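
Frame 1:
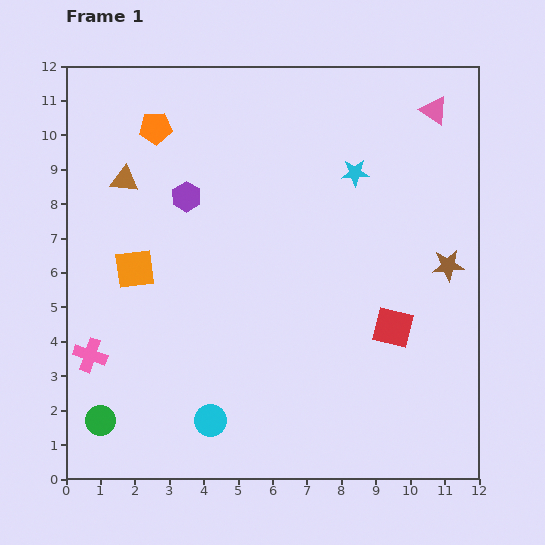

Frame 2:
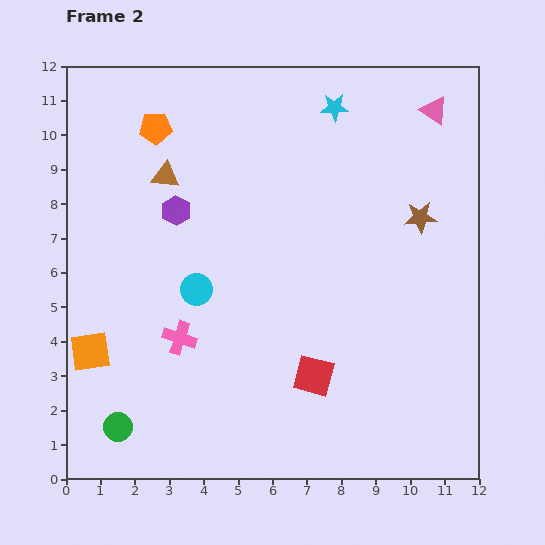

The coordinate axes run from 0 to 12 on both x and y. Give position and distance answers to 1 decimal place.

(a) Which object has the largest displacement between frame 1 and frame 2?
the cyan circle

(moved 3.8; next 2.7)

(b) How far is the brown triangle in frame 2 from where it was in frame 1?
1.2

The brown triangle moved from (1.7, 8.7) to (2.9, 8.8), a distance of √(1.2² + 0.1²) ≈ 1.2.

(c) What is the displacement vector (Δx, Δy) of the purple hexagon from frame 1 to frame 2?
(-0.3, -0.4)

The purple hexagon was at (3.5, 8.2) in frame 1 and (3.2, 7.8) in frame 2.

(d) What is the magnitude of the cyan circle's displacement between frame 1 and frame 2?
3.8

The cyan circle moved from (4.2, 1.7) to (3.8, 5.5), a distance of √(0.4² + 3.8²) ≈ 3.8.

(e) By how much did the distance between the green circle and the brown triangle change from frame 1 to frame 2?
+0.4

Distance in frame 1: 7.0. Distance in frame 2: 7.4.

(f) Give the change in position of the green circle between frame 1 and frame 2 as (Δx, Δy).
(0.5, -0.2)

The green circle was at (1.0, 1.7) in frame 1 and (1.5, 1.5) in frame 2.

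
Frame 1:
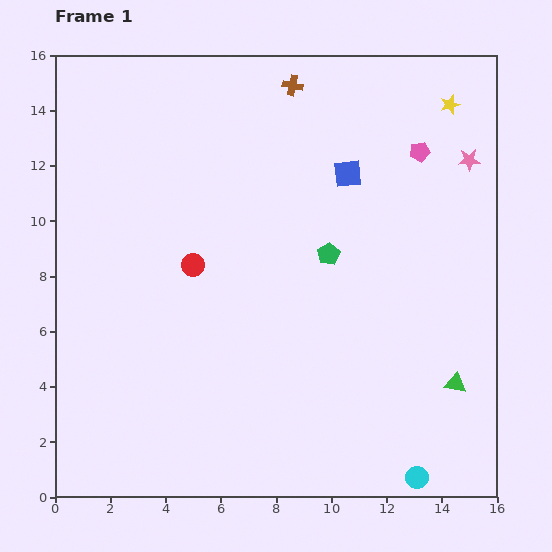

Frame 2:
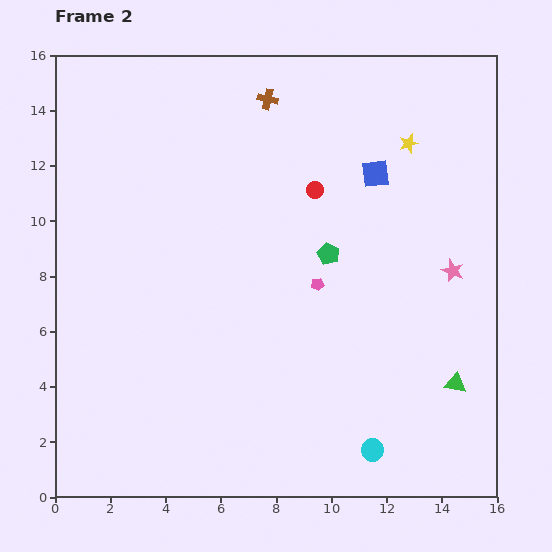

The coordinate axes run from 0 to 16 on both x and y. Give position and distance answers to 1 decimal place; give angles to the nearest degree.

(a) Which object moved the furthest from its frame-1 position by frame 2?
the pink pentagon

(moved 6.1; next 5.2)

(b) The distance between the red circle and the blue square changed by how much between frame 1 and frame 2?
-4.2

Distance in frame 1: 6.5. Distance in frame 2: 2.3.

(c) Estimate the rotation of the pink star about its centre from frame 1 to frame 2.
24° clockwise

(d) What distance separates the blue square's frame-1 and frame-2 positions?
1.0

The blue square moved from (10.6, 11.7) to (11.6, 11.7), a distance of √(1.0² + 0.0²) ≈ 1.0.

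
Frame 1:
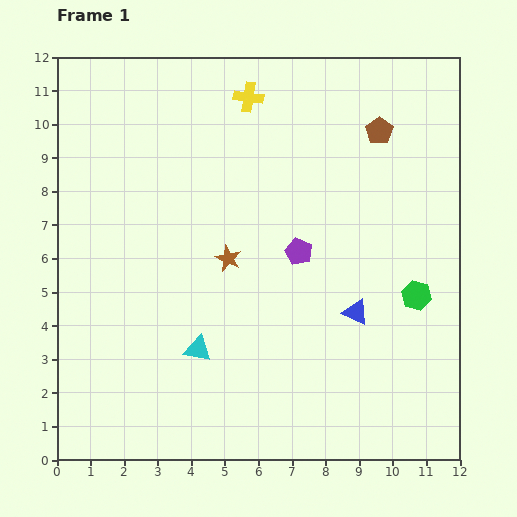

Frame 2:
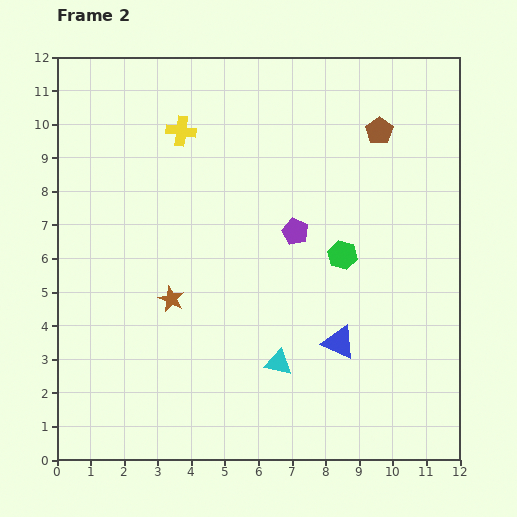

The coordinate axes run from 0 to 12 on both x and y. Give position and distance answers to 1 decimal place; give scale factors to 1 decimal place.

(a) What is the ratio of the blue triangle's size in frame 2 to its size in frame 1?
1.3×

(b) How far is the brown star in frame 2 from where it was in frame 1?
2.1

The brown star moved from (5.1, 6.0) to (3.4, 4.8), a distance of √(1.7² + 1.2²) ≈ 2.1.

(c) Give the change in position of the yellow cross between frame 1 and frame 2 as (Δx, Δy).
(-2.0, -1.0)

The yellow cross was at (5.7, 10.8) in frame 1 and (3.7, 9.8) in frame 2.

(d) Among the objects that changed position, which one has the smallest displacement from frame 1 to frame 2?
the purple pentagon

(moved 0.6)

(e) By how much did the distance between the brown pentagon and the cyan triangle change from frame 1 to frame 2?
-1.0

Distance in frame 1: 8.5. Distance in frame 2: 7.5.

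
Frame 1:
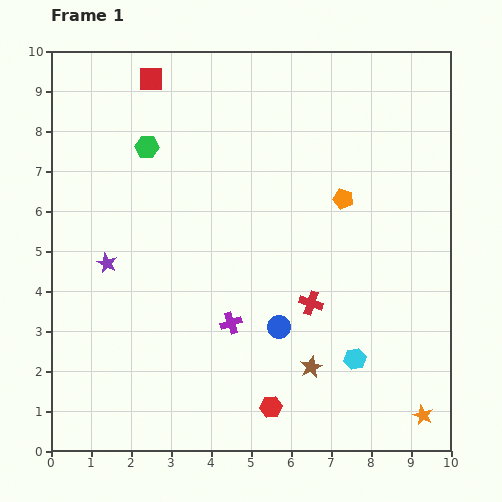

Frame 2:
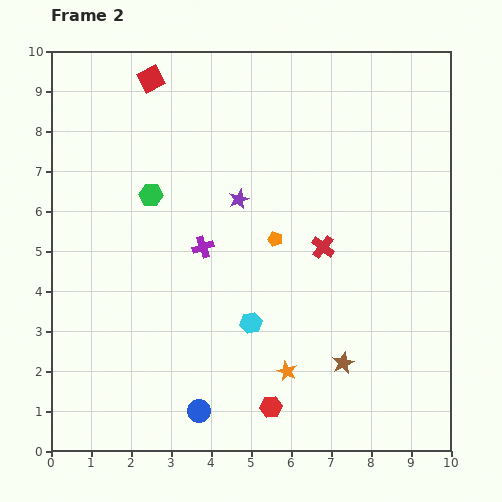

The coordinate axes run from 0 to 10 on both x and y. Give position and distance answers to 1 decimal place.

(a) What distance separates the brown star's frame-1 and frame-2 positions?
0.8

The brown star moved from (6.5, 2.1) to (7.3, 2.2), a distance of √(0.8² + 0.1²) ≈ 0.8.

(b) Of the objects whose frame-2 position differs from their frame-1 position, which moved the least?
the brown star

(moved 0.8)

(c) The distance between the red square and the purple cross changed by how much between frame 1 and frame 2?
-2.0

Distance in frame 1: 6.4. Distance in frame 2: 4.4.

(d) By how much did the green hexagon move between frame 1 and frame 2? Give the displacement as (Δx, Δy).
(0.1, -1.2)

The green hexagon was at (2.4, 7.6) in frame 1 and (2.5, 6.4) in frame 2.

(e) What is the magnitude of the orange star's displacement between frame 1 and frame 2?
3.6

The orange star moved from (9.3, 0.9) to (5.9, 2.0), a distance of √(3.4² + 1.1²) ≈ 3.6.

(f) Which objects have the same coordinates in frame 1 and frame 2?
the red hexagon, the red square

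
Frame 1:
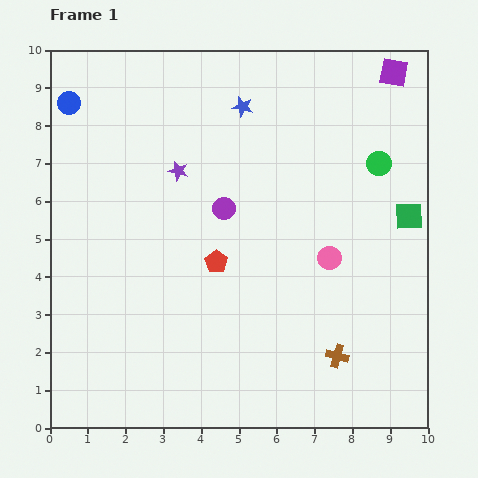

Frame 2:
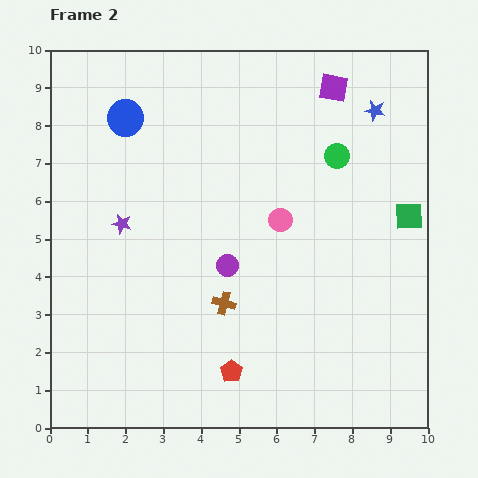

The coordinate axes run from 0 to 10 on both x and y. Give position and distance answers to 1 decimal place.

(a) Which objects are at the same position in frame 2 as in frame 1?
the green square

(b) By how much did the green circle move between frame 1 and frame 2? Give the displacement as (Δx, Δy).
(-1.1, 0.2)

The green circle was at (8.7, 7.0) in frame 1 and (7.6, 7.2) in frame 2.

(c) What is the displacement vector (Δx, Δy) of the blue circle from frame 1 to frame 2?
(1.5, -0.4)

The blue circle was at (0.5, 8.6) in frame 1 and (2.0, 8.2) in frame 2.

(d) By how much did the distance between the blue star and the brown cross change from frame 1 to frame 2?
-0.6

Distance in frame 1: 7.1. Distance in frame 2: 6.5.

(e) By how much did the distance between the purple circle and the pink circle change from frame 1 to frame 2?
-1.3

Distance in frame 1: 3.1. Distance in frame 2: 1.8.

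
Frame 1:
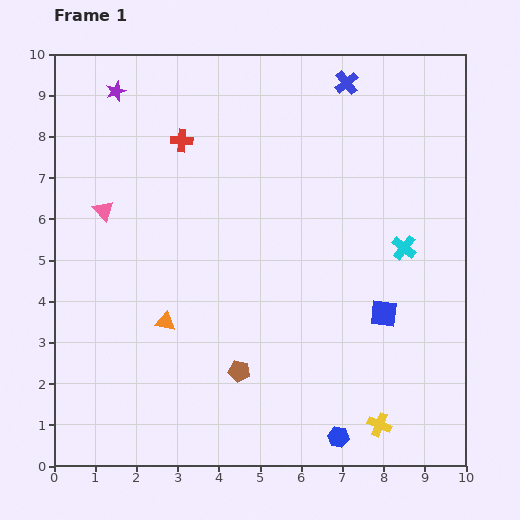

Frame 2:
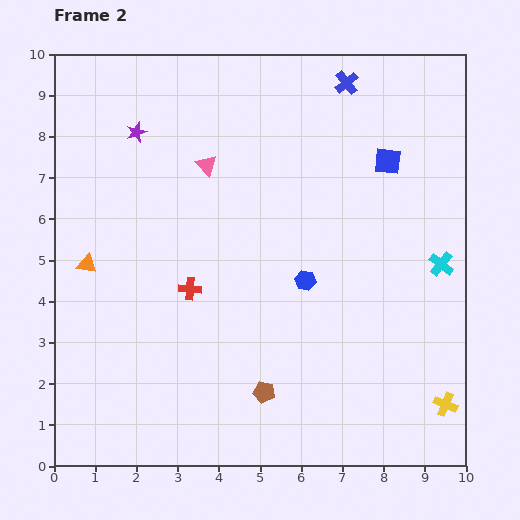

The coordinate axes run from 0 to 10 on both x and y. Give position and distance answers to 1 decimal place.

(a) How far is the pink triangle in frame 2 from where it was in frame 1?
2.7

The pink triangle moved from (1.2, 6.2) to (3.7, 7.3), a distance of √(2.5² + 1.1²) ≈ 2.7.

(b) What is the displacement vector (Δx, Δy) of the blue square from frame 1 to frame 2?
(0.1, 3.7)

The blue square was at (8.0, 3.7) in frame 1 and (8.1, 7.4) in frame 2.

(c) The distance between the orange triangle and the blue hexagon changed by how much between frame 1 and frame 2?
+0.3

Distance in frame 1: 5.0. Distance in frame 2: 5.3.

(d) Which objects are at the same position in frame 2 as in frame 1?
the blue cross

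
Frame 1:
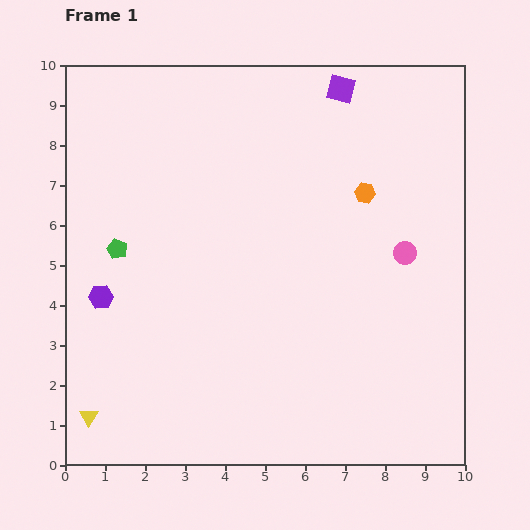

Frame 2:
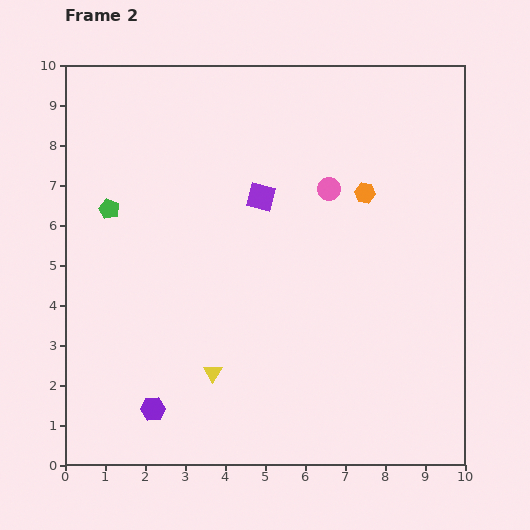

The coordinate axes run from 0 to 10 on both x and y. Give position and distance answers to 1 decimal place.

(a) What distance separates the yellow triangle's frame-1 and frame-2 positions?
3.3

The yellow triangle moved from (0.6, 1.2) to (3.7, 2.3), a distance of √(3.1² + 1.1²) ≈ 3.3.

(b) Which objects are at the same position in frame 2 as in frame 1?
the orange hexagon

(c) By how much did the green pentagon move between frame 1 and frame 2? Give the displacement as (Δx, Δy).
(-0.2, 1.0)

The green pentagon was at (1.3, 5.4) in frame 1 and (1.1, 6.4) in frame 2.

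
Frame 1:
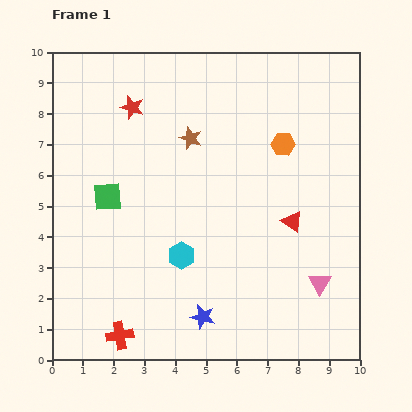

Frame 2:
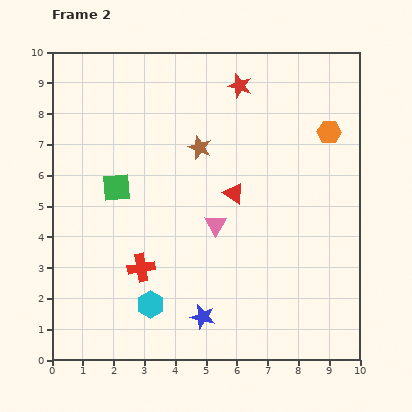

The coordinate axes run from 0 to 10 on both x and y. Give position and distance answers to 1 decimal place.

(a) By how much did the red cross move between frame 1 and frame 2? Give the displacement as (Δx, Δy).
(0.7, 2.2)

The red cross was at (2.2, 0.8) in frame 1 and (2.9, 3.0) in frame 2.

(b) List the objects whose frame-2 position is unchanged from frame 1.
the blue star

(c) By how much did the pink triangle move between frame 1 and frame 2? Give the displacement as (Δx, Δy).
(-3.4, 1.9)

The pink triangle was at (8.7, 2.5) in frame 1 and (5.3, 4.4) in frame 2.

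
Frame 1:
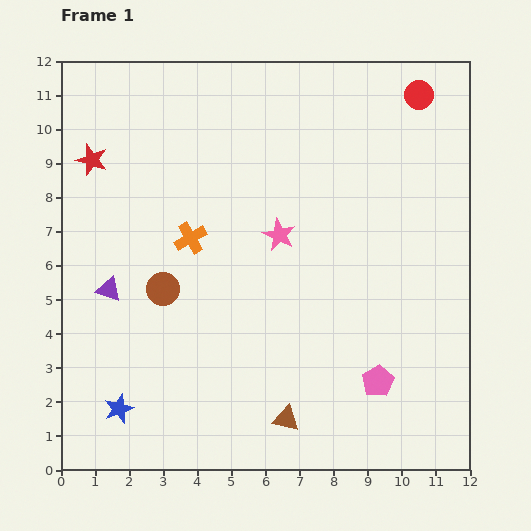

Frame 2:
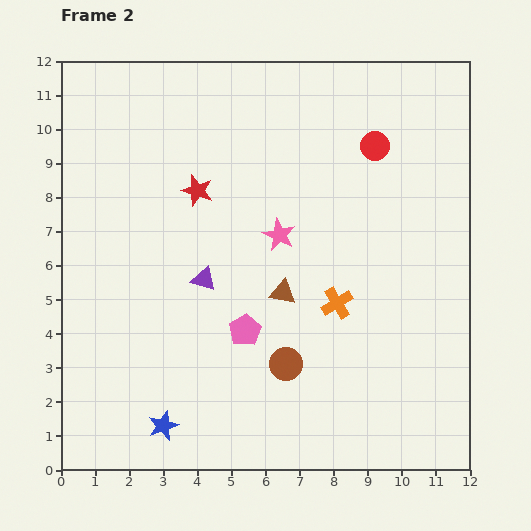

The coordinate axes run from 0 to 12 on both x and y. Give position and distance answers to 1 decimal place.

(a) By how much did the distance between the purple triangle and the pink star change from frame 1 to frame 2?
-2.6

Distance in frame 1: 5.2. Distance in frame 2: 2.6.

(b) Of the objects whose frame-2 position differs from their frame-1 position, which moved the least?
the blue star

(moved 1.4)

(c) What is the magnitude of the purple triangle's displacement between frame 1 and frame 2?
2.8

The purple triangle moved from (1.4, 5.3) to (4.2, 5.6), a distance of √(2.8² + 0.3²) ≈ 2.8.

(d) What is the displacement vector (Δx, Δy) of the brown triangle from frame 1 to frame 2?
(-0.1, 3.7)

The brown triangle was at (6.6, 1.5) in frame 1 and (6.5, 5.2) in frame 2.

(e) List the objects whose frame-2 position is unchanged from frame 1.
the pink star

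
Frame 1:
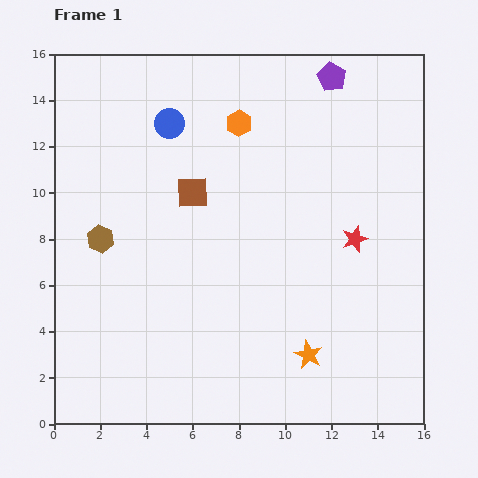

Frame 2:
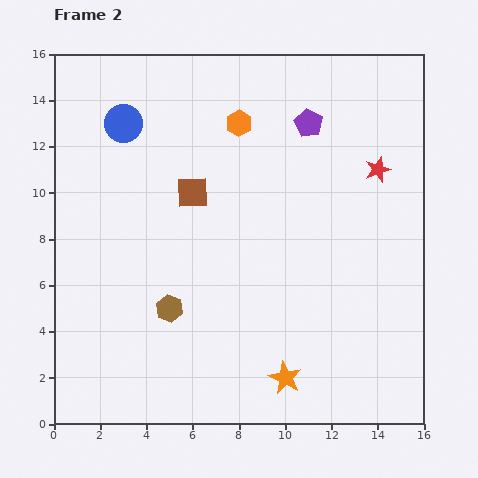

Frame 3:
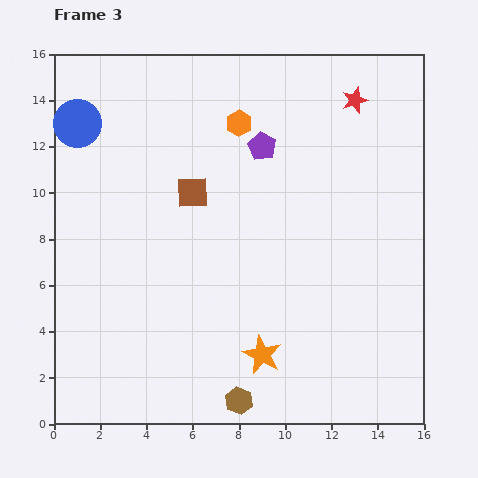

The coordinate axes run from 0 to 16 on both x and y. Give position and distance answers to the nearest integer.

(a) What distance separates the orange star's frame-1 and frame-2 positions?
1

The orange star moved from (11, 3) to (10, 2), a distance of √(1² + 1²) ≈ 1.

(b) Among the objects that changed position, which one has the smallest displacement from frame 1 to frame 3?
the orange star

(moved 2)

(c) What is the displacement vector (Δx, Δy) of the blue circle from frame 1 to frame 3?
(-4, 0)

The blue circle was at (5, 13) in frame 1 and (1, 13) in frame 3.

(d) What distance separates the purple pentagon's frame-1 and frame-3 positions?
4

The purple pentagon moved from (12, 15) to (9, 12), a distance of √(3² + 3²) ≈ 4.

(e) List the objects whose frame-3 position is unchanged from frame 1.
the orange hexagon, the brown square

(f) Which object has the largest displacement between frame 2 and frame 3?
the brown hexagon

(moved 5; next 3)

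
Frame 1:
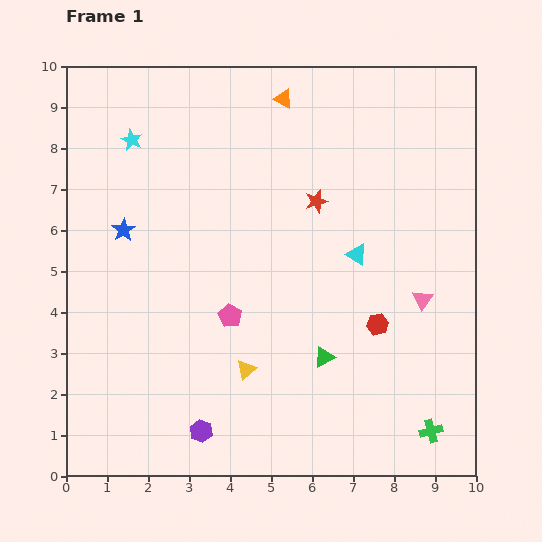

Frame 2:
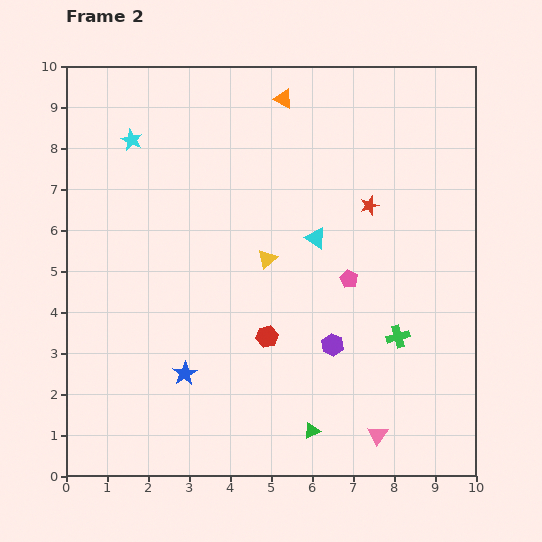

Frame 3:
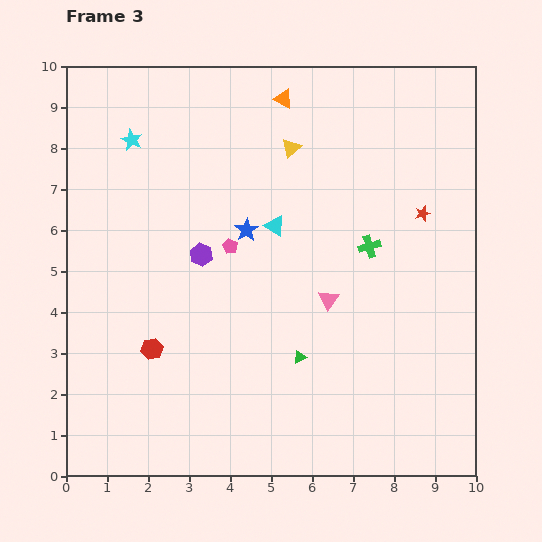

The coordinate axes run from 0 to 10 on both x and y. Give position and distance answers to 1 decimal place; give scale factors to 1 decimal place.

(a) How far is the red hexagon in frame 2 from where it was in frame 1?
2.7

The red hexagon moved from (7.6, 3.7) to (4.9, 3.4), a distance of √(2.7² + 0.3²) ≈ 2.7.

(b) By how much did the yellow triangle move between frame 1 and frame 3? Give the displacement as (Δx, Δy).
(1.1, 5.4)

The yellow triangle was at (4.4, 2.6) in frame 1 and (5.5, 8.0) in frame 3.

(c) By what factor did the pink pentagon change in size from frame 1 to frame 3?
0.7×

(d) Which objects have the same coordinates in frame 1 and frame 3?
the orange triangle, the cyan star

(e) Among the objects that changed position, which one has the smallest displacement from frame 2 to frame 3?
the cyan triangle

(moved 1.0)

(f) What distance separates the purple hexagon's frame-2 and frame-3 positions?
3.9

The purple hexagon moved from (6.5, 3.2) to (3.3, 5.4), a distance of √(3.2² + 2.2²) ≈ 3.9.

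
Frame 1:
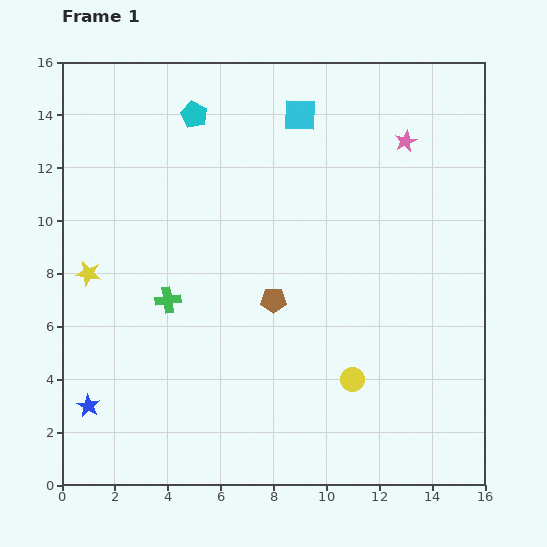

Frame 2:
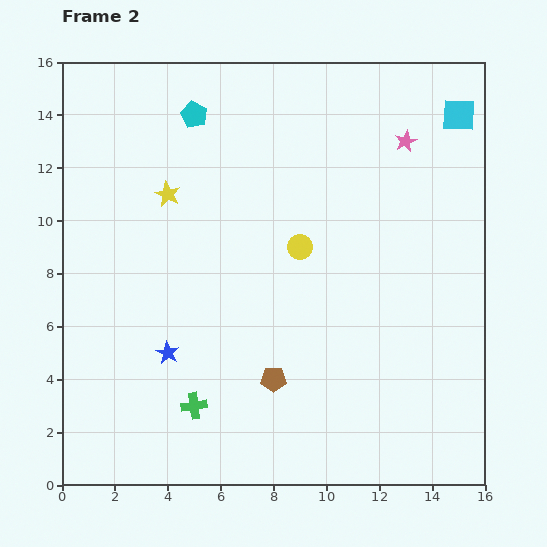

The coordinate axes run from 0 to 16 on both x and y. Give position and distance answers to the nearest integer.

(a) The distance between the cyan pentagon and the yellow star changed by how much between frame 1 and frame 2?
-4

Distance in frame 1: 7. Distance in frame 2: 3.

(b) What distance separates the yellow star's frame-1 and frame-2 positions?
4

The yellow star moved from (1, 8) to (4, 11), a distance of √(3² + 3²) ≈ 4.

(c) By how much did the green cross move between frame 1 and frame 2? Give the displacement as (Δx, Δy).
(1, -4)

The green cross was at (4, 7) in frame 1 and (5, 3) in frame 2.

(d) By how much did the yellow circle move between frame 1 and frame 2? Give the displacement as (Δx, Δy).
(-2, 5)

The yellow circle was at (11, 4) in frame 1 and (9, 9) in frame 2.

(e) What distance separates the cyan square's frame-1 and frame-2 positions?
6

The cyan square moved from (9, 14) to (15, 14), a distance of √(6² + 0²) ≈ 6.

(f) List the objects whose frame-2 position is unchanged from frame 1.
the pink star, the cyan pentagon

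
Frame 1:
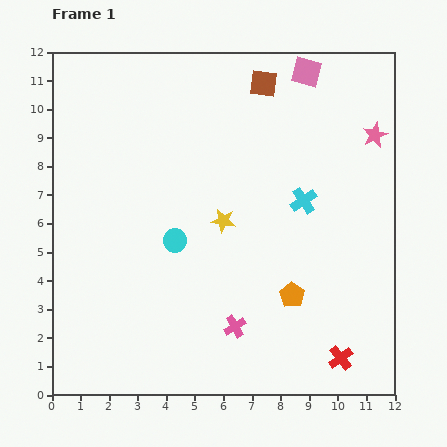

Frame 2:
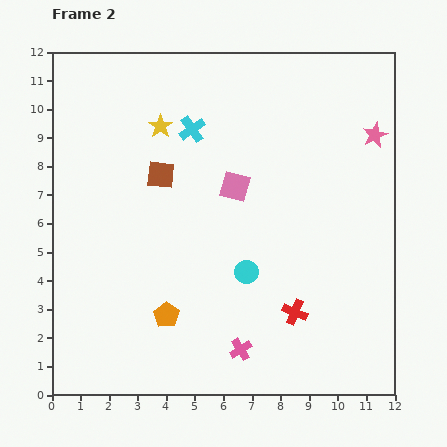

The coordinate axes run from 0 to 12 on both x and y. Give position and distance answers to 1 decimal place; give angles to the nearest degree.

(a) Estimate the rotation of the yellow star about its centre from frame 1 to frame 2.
29° clockwise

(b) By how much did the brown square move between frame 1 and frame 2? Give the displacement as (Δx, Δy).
(-3.6, -3.2)

The brown square was at (7.4, 10.9) in frame 1 and (3.8, 7.7) in frame 2.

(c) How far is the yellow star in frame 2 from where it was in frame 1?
4.0

The yellow star moved from (6.0, 6.1) to (3.8, 9.4), a distance of √(2.2² + 3.3²) ≈ 4.0.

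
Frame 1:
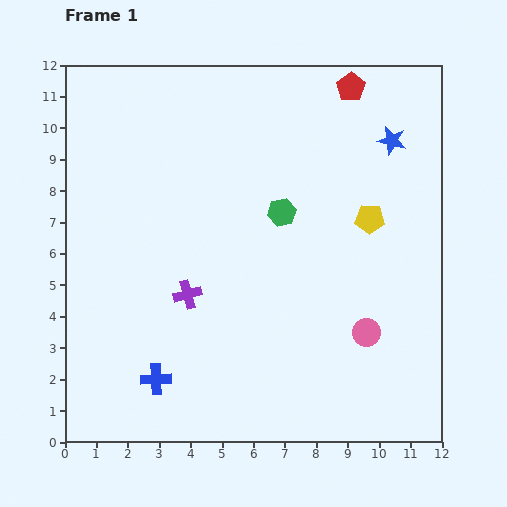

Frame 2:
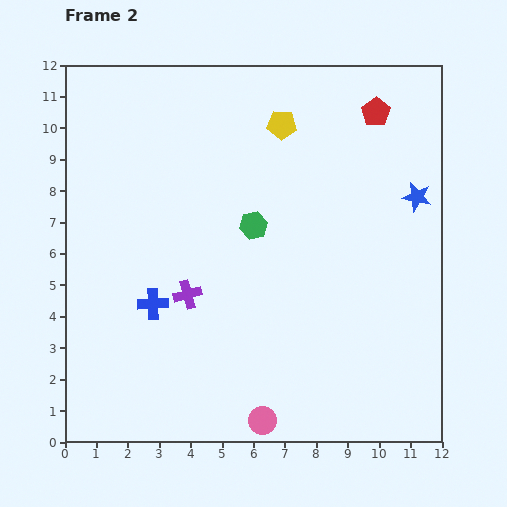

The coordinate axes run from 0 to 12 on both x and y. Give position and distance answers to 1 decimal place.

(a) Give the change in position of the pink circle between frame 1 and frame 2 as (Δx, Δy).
(-3.3, -2.8)

The pink circle was at (9.6, 3.5) in frame 1 and (6.3, 0.7) in frame 2.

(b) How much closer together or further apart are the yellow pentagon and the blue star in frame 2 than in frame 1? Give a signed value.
+2.3

Distance in frame 1: 2.6. Distance in frame 2: 4.9.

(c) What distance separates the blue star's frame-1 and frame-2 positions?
2.0

The blue star moved from (10.4, 9.6) to (11.2, 7.8), a distance of √(0.8² + 1.8²) ≈ 2.0.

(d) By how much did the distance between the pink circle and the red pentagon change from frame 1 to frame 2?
+2.6

Distance in frame 1: 7.8. Distance in frame 2: 10.4.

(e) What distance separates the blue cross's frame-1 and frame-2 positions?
2.4

The blue cross moved from (2.9, 2.0) to (2.8, 4.4), a distance of √(0.1² + 2.4²) ≈ 2.4.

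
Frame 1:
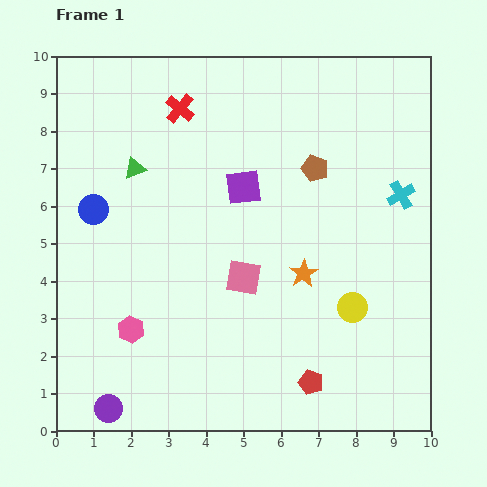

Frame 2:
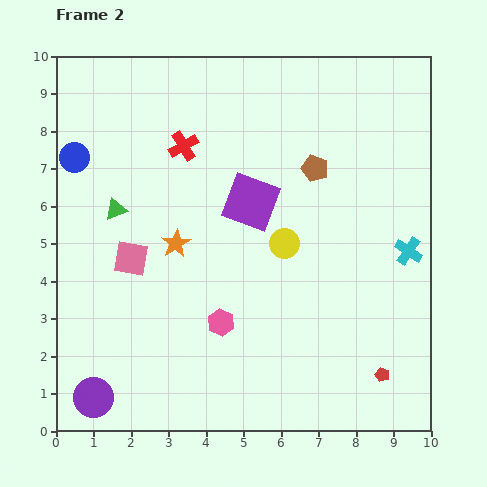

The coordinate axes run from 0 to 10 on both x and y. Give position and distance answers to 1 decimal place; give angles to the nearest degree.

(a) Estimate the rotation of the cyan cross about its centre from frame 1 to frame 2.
26° counter-clockwise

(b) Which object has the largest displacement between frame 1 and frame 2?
the orange star

(moved 3.5; next 3.0)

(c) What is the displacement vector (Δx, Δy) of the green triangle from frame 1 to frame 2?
(-0.5, -1.1)

The green triangle was at (2.1, 7.0) in frame 1 and (1.6, 5.9) in frame 2.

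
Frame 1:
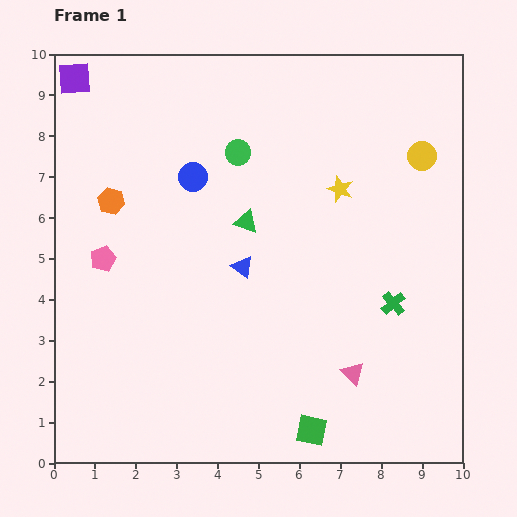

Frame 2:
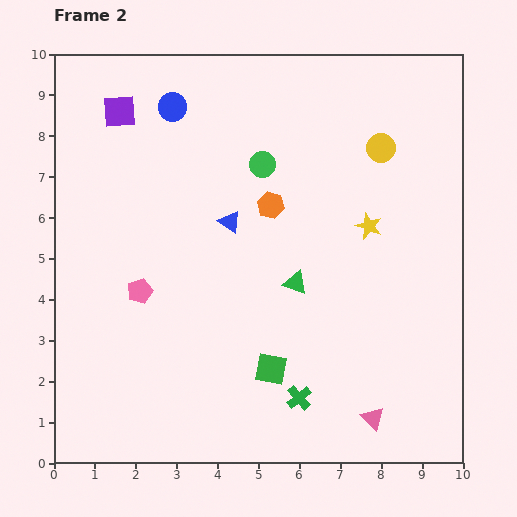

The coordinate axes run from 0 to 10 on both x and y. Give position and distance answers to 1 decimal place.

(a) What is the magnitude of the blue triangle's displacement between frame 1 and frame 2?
1.1

The blue triangle moved from (4.6, 4.8) to (4.3, 5.9), a distance of √(0.3² + 1.1²) ≈ 1.1.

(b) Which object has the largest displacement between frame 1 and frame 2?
the orange hexagon

(moved 3.9; next 3.3)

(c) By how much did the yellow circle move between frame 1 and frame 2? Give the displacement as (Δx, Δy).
(-1.0, 0.2)

The yellow circle was at (9.0, 7.5) in frame 1 and (8.0, 7.7) in frame 2.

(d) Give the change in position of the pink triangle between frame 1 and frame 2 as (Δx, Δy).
(0.5, -1.1)

The pink triangle was at (7.3, 2.2) in frame 1 and (7.8, 1.1) in frame 2.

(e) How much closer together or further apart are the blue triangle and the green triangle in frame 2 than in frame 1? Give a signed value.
+1.1

Distance in frame 1: 1.1. Distance in frame 2: 2.2.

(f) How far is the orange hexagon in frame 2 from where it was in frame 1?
3.9

The orange hexagon moved from (1.4, 6.4) to (5.3, 6.3), a distance of √(3.9² + 0.1²) ≈ 3.9.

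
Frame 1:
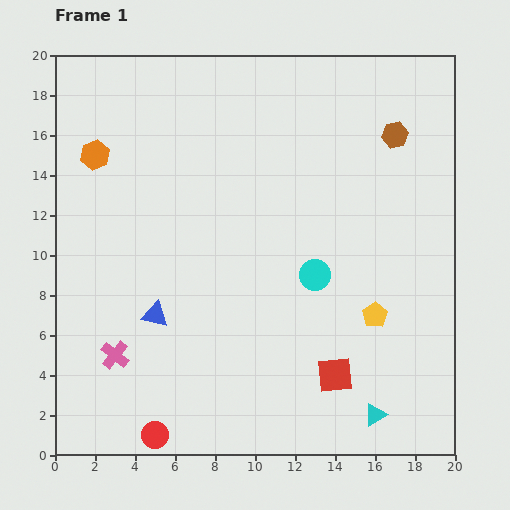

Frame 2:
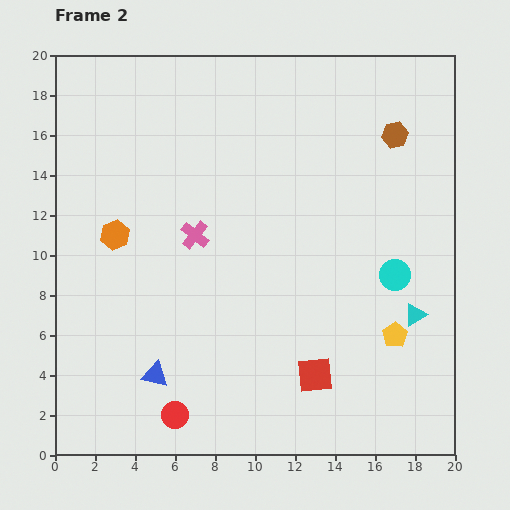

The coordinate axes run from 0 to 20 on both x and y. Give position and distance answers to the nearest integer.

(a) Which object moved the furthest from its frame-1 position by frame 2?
the pink cross

(moved 7; next 5)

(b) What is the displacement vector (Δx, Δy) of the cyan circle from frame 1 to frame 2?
(4, 0)

The cyan circle was at (13, 9) in frame 1 and (17, 9) in frame 2.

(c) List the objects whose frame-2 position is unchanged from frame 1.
the brown hexagon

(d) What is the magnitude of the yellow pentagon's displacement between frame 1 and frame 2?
1

The yellow pentagon moved from (16, 7) to (17, 6), a distance of √(1² + 1²) ≈ 1.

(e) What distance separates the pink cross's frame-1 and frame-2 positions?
7

The pink cross moved from (3, 5) to (7, 11), a distance of √(4² + 6²) ≈ 7.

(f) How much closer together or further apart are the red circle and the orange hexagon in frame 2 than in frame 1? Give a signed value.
-5

Distance in frame 1: 14. Distance in frame 2: 9.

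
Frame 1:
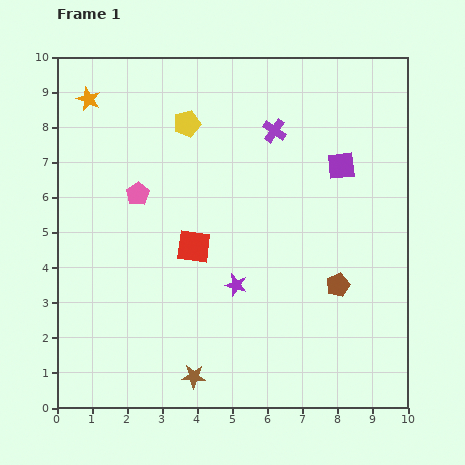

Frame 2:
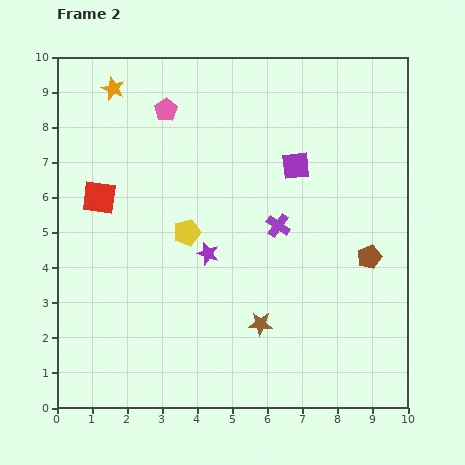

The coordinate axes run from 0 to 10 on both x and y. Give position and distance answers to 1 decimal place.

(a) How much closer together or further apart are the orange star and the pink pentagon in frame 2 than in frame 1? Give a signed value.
-1.4

Distance in frame 1: 3.0. Distance in frame 2: 1.6.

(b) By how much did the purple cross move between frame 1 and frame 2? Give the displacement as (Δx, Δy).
(0.1, -2.7)

The purple cross was at (6.2, 7.9) in frame 1 and (6.3, 5.2) in frame 2.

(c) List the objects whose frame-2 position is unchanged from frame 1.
none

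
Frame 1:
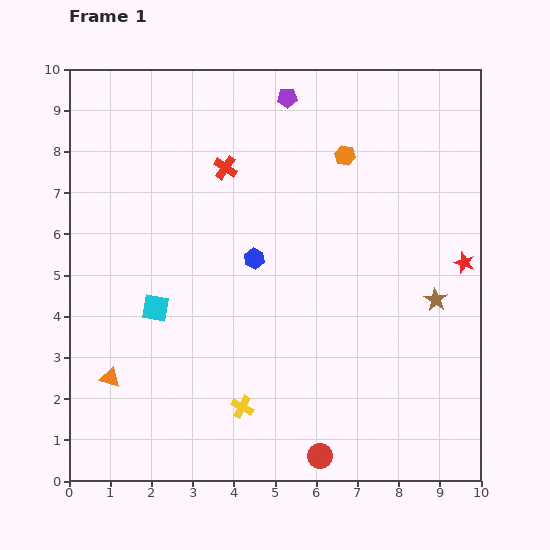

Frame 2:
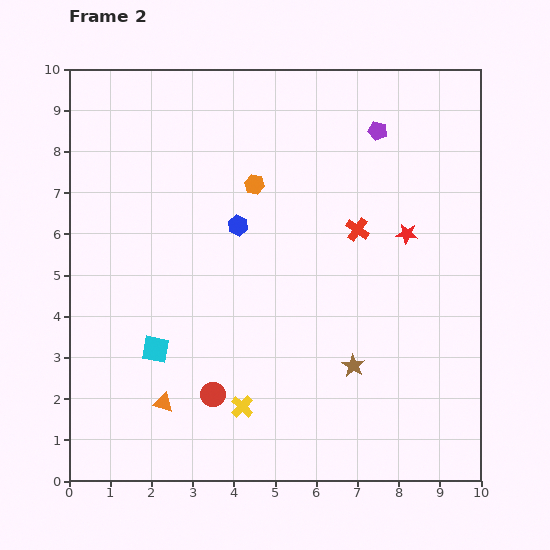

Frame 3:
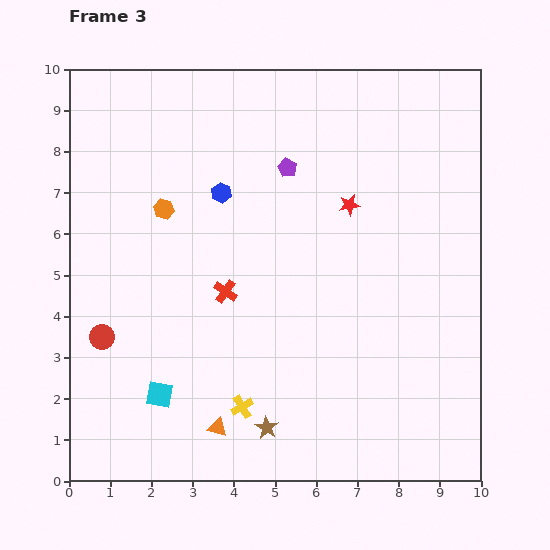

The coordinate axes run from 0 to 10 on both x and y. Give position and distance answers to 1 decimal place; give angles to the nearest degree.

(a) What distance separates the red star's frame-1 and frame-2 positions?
1.6

The red star moved from (9.6, 5.3) to (8.2, 6.0), a distance of √(1.4² + 0.7²) ≈ 1.6.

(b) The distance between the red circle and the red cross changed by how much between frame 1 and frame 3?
-4.2

Distance in frame 1: 7.4. Distance in frame 3: 3.2.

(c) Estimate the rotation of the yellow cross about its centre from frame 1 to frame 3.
31° clockwise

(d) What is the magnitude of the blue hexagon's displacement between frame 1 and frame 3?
1.8

The blue hexagon moved from (4.5, 5.4) to (3.7, 7.0), a distance of √(0.8² + 1.6²) ≈ 1.8.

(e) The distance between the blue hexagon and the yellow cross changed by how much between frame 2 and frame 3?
+0.8

Distance in frame 2: 4.4. Distance in frame 3: 5.2.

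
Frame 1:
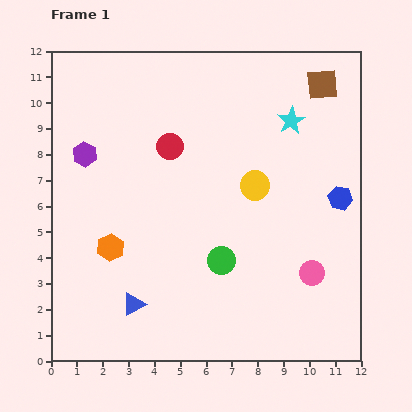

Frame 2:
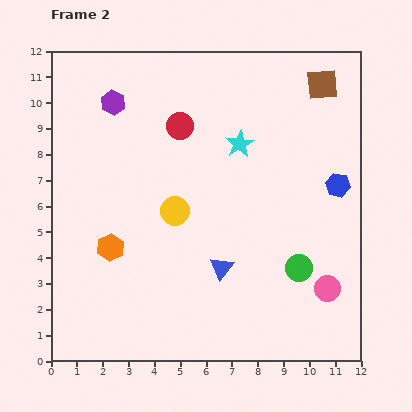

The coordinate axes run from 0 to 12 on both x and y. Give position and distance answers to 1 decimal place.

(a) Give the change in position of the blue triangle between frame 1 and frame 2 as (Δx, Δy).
(3.4, 1.4)

The blue triangle was at (3.2, 2.2) in frame 1 and (6.6, 3.6) in frame 2.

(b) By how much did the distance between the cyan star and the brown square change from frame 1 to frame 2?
+2.1

Distance in frame 1: 1.8. Distance in frame 2: 3.9.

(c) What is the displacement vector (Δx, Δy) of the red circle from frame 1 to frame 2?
(0.4, 0.8)

The red circle was at (4.6, 8.3) in frame 1 and (5.0, 9.1) in frame 2.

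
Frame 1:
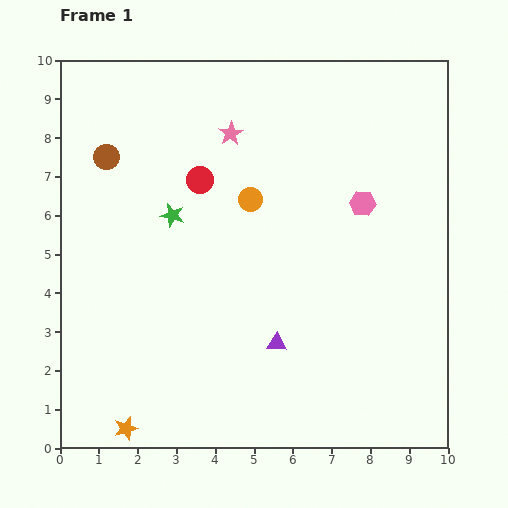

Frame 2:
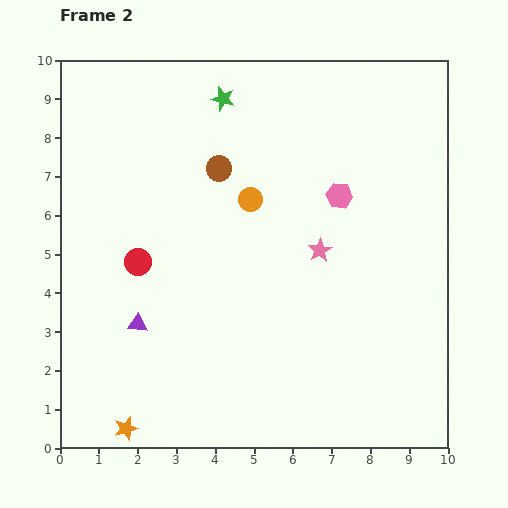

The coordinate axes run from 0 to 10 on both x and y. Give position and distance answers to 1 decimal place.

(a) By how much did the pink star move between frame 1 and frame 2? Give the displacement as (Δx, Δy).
(2.3, -3.0)

The pink star was at (4.4, 8.1) in frame 1 and (6.7, 5.1) in frame 2.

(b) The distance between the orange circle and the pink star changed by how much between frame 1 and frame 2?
+0.4

Distance in frame 1: 1.8. Distance in frame 2: 2.2.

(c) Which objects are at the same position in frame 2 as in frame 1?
the orange star, the orange circle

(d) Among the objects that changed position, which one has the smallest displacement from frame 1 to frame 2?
the pink hexagon

(moved 0.6)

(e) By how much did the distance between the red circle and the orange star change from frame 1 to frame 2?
-2.4

Distance in frame 1: 6.7. Distance in frame 2: 4.3.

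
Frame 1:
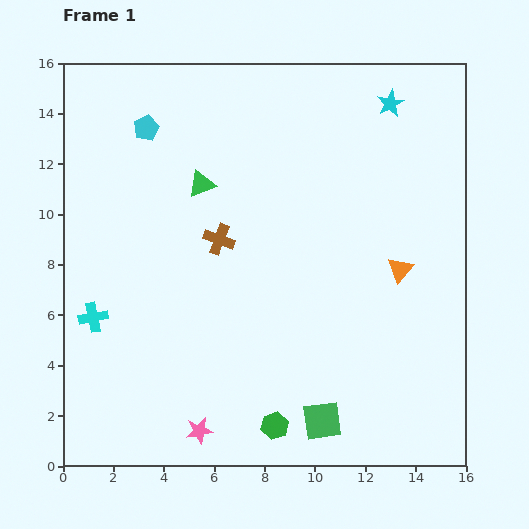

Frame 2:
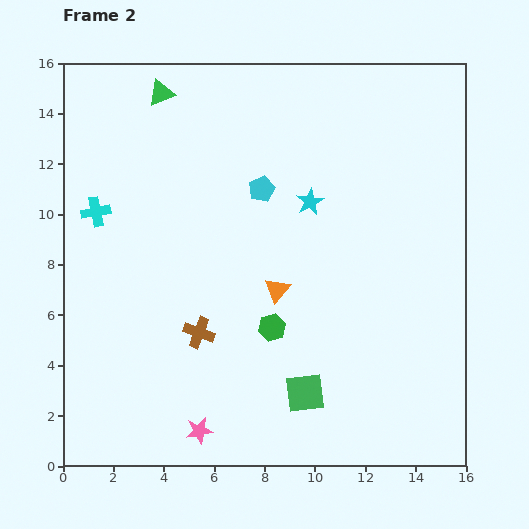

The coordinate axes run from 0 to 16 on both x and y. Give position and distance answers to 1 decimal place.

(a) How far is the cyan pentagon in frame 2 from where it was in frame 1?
5.2

The cyan pentagon moved from (3.3, 13.4) to (7.9, 11.0), a distance of √(4.6² + 2.4²) ≈ 5.2.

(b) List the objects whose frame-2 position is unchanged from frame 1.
the pink star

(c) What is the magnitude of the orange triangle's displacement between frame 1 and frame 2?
5.0

The orange triangle moved from (13.4, 7.8) to (8.5, 7.0), a distance of √(4.9² + 0.8²) ≈ 5.0.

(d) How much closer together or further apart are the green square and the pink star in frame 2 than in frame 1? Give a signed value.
-0.4

Distance in frame 1: 4.9. Distance in frame 2: 4.5.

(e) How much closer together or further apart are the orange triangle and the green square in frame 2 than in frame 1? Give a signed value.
-2.6

Distance in frame 1: 6.8. Distance in frame 2: 4.2.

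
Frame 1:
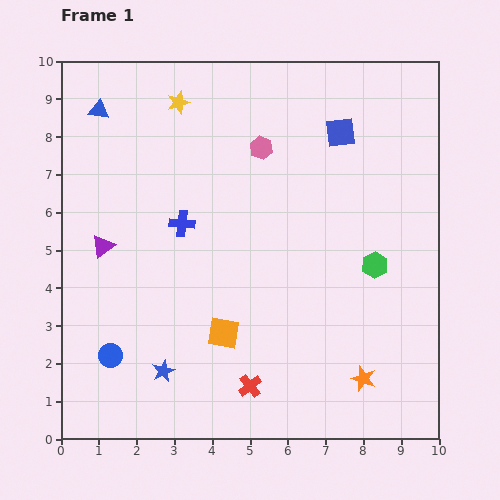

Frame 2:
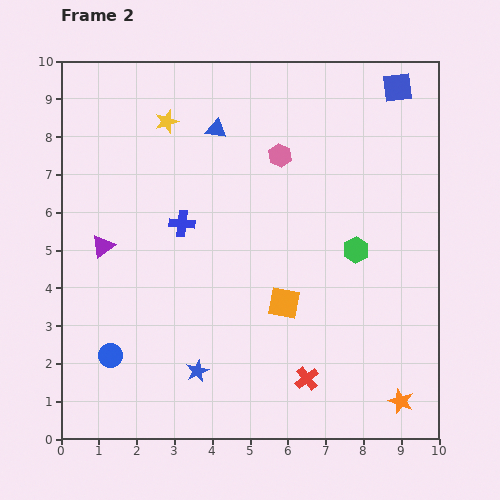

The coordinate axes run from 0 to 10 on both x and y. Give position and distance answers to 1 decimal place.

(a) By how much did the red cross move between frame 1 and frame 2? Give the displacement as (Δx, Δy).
(1.5, 0.2)

The red cross was at (5.0, 1.4) in frame 1 and (6.5, 1.6) in frame 2.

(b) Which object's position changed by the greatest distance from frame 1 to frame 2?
the blue triangle

(moved 3.1; next 1.9)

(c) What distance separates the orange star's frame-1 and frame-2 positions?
1.2

The orange star moved from (8.0, 1.6) to (9.0, 1.0), a distance of √(1.0² + 0.6²) ≈ 1.2.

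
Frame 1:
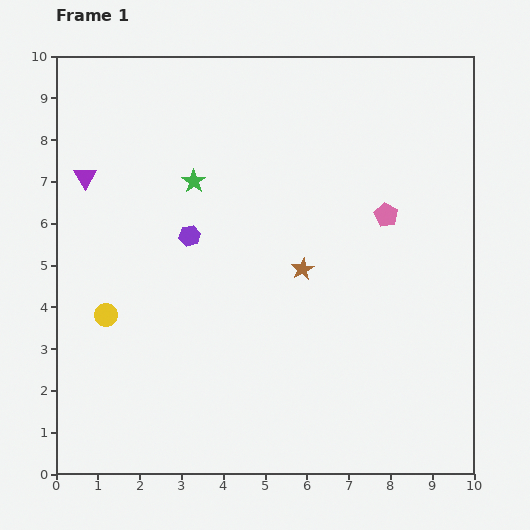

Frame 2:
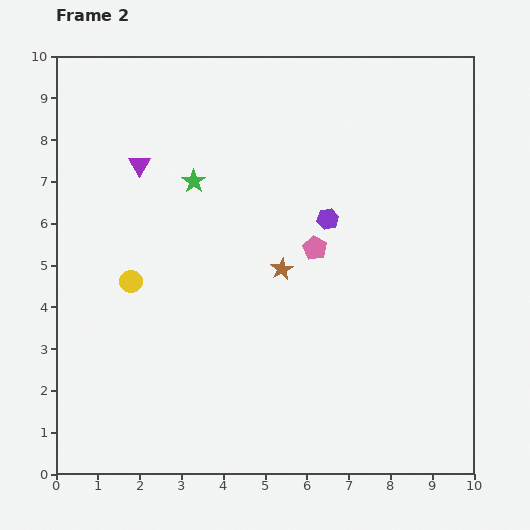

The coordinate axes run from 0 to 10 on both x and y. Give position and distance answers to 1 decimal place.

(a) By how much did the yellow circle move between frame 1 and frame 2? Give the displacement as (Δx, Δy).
(0.6, 0.8)

The yellow circle was at (1.2, 3.8) in frame 1 and (1.8, 4.6) in frame 2.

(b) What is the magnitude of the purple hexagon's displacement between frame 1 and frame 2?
3.3

The purple hexagon moved from (3.2, 5.7) to (6.5, 6.1), a distance of √(3.3² + 0.4²) ≈ 3.3.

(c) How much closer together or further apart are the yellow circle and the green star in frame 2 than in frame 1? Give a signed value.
-1.0

Distance in frame 1: 3.8. Distance in frame 2: 2.8.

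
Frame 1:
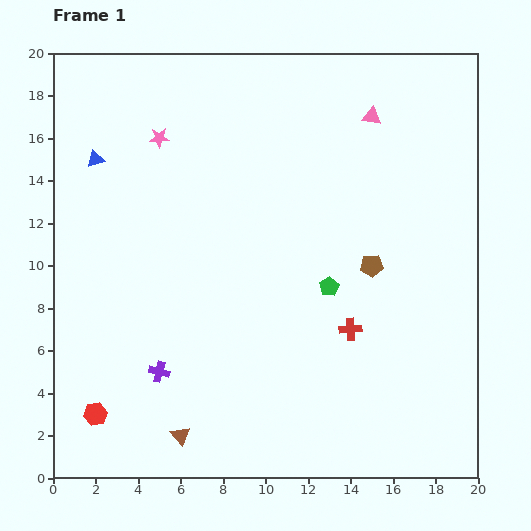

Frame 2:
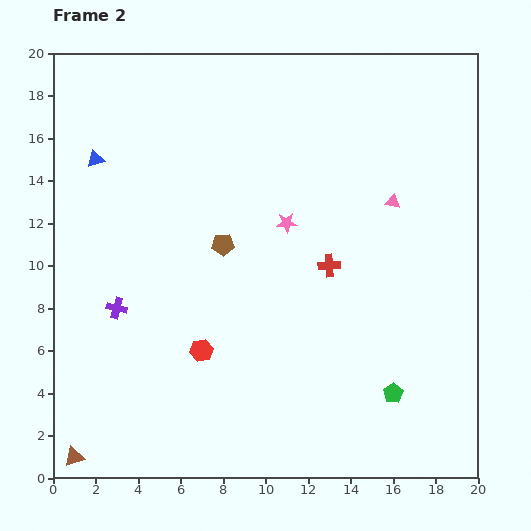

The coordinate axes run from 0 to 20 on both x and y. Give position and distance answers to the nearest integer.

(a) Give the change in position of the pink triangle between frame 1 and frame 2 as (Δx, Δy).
(1, -4)

The pink triangle was at (15, 17) in frame 1 and (16, 13) in frame 2.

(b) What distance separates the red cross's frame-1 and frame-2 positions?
3

The red cross moved from (14, 7) to (13, 10), a distance of √(1² + 3²) ≈ 3.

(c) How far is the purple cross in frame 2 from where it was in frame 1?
4

The purple cross moved from (5, 5) to (3, 8), a distance of √(2² + 3²) ≈ 4.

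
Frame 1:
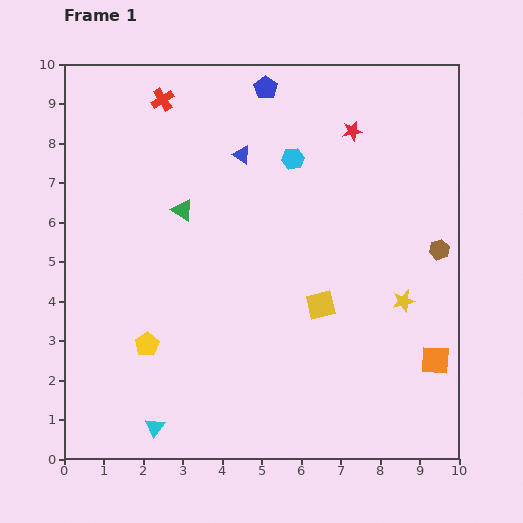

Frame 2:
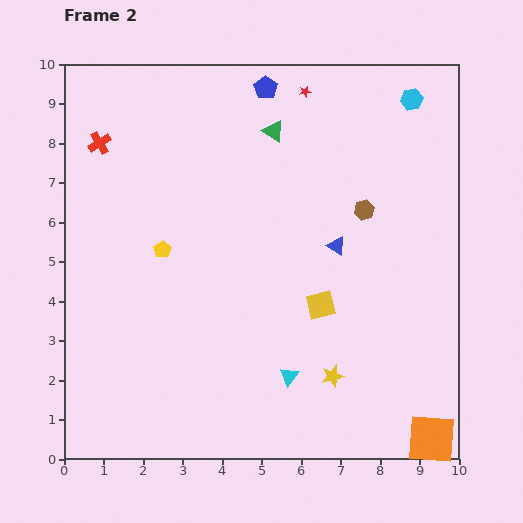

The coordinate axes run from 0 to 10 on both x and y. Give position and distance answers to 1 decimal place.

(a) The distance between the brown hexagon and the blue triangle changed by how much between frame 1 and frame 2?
-4.4

Distance in frame 1: 5.5. Distance in frame 2: 1.1.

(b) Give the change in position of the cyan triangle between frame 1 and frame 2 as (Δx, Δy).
(3.4, 1.3)

The cyan triangle was at (2.3, 0.8) in frame 1 and (5.7, 2.1) in frame 2.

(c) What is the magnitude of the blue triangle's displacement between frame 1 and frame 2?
3.3

The blue triangle moved from (4.5, 7.7) to (6.9, 5.4), a distance of √(2.4² + 2.3²) ≈ 3.3.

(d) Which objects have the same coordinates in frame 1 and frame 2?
the yellow square, the blue pentagon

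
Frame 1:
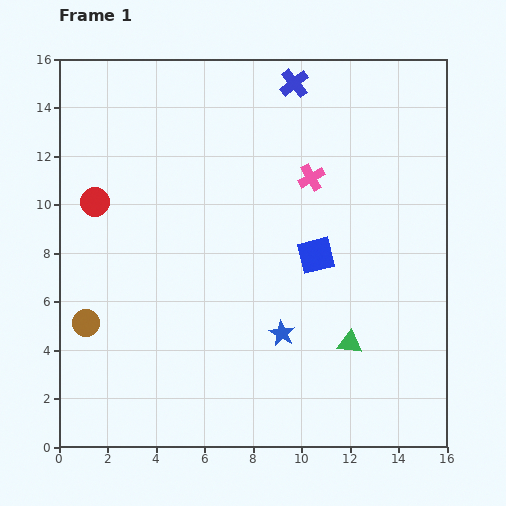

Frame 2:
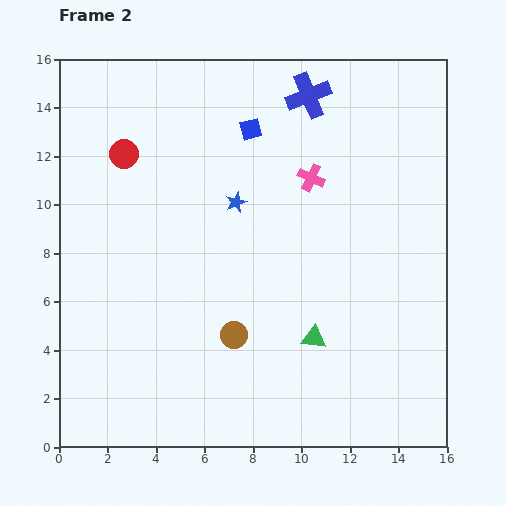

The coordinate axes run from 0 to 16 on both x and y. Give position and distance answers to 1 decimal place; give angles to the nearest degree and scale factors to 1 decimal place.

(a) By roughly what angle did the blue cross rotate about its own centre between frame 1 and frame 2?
16° clockwise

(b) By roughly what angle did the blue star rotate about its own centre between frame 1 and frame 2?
19° clockwise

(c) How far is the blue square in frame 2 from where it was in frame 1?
5.9

The blue square moved from (10.6, 7.9) to (7.9, 13.1), a distance of √(2.7² + 5.2²) ≈ 5.9.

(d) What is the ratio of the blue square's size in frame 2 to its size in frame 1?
0.6×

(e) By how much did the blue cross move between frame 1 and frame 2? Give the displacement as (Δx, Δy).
(0.6, -0.5)

The blue cross was at (9.7, 15.0) in frame 1 and (10.3, 14.5) in frame 2.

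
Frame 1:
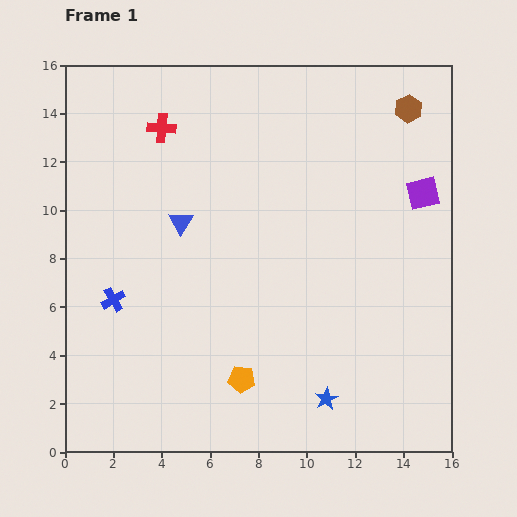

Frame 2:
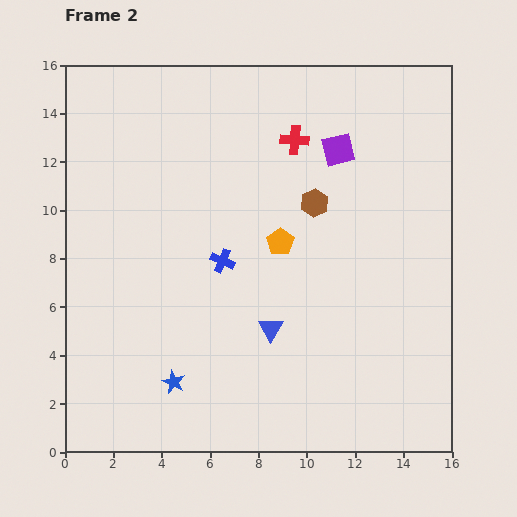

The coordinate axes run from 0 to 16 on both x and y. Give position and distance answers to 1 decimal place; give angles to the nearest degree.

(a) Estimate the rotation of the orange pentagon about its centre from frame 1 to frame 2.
30° clockwise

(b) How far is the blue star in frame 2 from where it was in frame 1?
6.3

The blue star moved from (10.8, 2.2) to (4.5, 2.9), a distance of √(6.3² + 0.7²) ≈ 6.3.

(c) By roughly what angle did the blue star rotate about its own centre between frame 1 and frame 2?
20° counter-clockwise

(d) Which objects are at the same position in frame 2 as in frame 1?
none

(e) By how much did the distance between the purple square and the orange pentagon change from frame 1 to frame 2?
-6.2

Distance in frame 1: 10.7. Distance in frame 2: 4.5.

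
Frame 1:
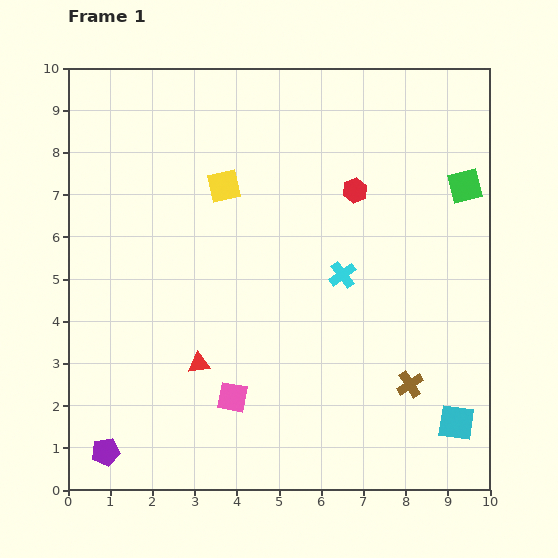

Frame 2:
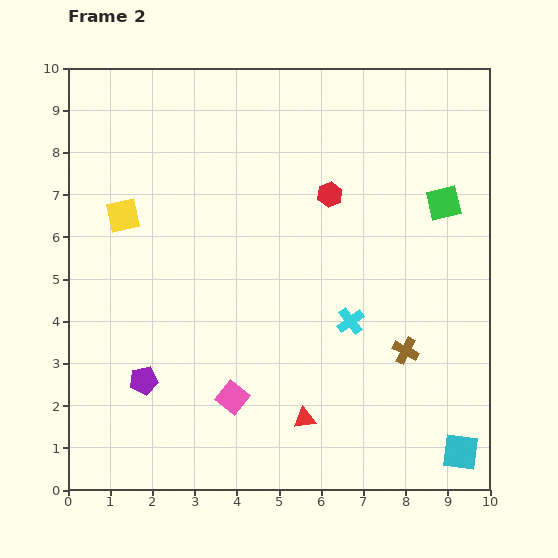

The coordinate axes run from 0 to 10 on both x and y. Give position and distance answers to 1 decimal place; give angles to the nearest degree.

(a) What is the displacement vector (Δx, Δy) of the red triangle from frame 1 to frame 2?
(2.5, -1.3)

The red triangle was at (3.1, 3.0) in frame 1 and (5.6, 1.7) in frame 2.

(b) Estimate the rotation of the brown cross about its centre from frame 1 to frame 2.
30° counter-clockwise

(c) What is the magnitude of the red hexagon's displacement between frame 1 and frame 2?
0.6

The red hexagon moved from (6.8, 7.1) to (6.2, 7.0), a distance of √(0.6² + 0.1²) ≈ 0.6.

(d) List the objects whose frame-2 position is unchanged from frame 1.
the pink square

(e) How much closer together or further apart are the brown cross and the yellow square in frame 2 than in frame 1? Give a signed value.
+1.0

Distance in frame 1: 6.4. Distance in frame 2: 7.4.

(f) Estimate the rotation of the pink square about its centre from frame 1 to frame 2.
29° clockwise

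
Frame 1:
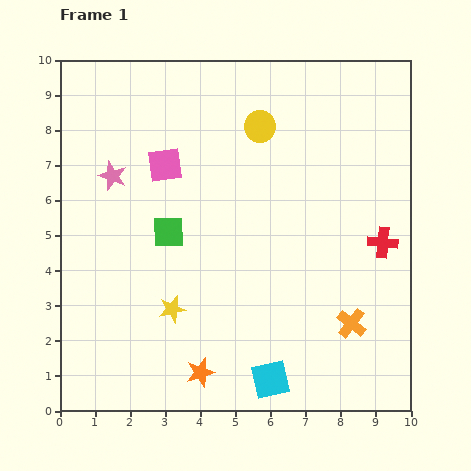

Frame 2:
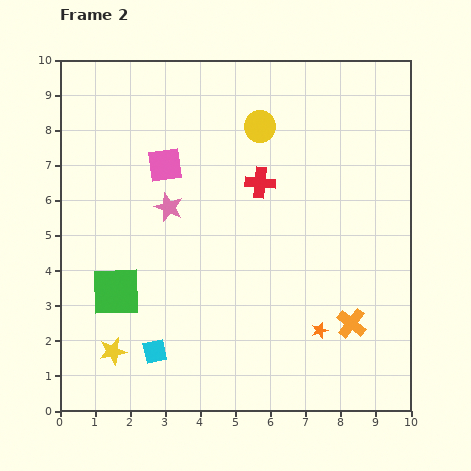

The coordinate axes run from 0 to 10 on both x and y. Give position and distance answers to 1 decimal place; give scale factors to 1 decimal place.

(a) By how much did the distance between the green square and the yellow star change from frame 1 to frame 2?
-0.5

Distance in frame 1: 2.2. Distance in frame 2: 1.7.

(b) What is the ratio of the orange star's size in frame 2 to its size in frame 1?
0.6×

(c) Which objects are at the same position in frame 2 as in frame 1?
the orange cross, the yellow circle, the pink square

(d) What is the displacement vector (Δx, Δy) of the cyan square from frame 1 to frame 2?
(-3.3, 0.8)

The cyan square was at (6.0, 0.9) in frame 1 and (2.7, 1.7) in frame 2.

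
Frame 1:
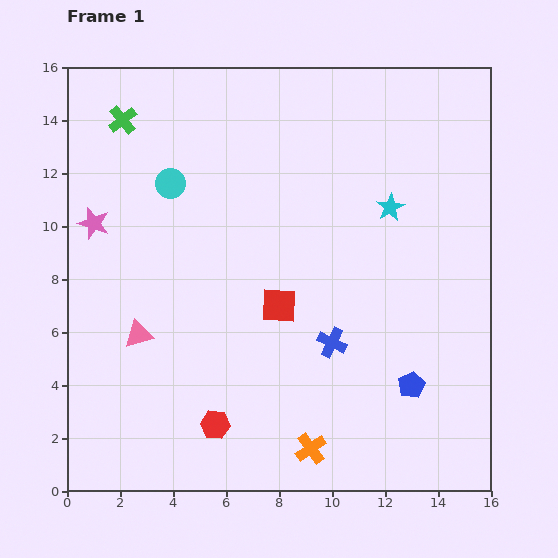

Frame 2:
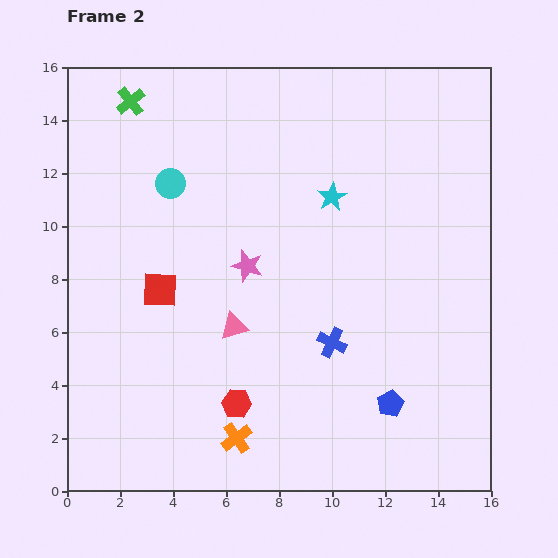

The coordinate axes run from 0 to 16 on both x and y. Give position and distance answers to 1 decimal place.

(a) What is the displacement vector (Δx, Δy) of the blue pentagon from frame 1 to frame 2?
(-0.8, -0.7)

The blue pentagon was at (13.0, 4.0) in frame 1 and (12.2, 3.3) in frame 2.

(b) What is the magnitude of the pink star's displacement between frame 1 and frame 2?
6.0

The pink star moved from (1.0, 10.1) to (6.8, 8.5), a distance of √(5.8² + 1.6²) ≈ 6.0.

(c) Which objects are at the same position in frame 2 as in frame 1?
the cyan circle, the blue cross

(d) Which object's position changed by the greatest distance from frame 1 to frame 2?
the pink star

(moved 6.0; next 4.5)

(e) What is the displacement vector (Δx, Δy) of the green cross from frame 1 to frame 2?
(0.3, 0.7)

The green cross was at (2.1, 14.0) in frame 1 and (2.4, 14.7) in frame 2.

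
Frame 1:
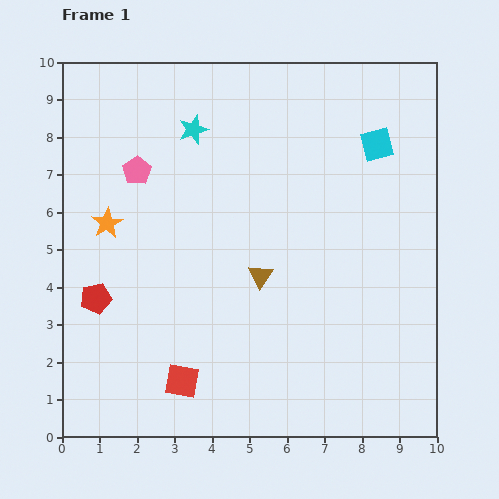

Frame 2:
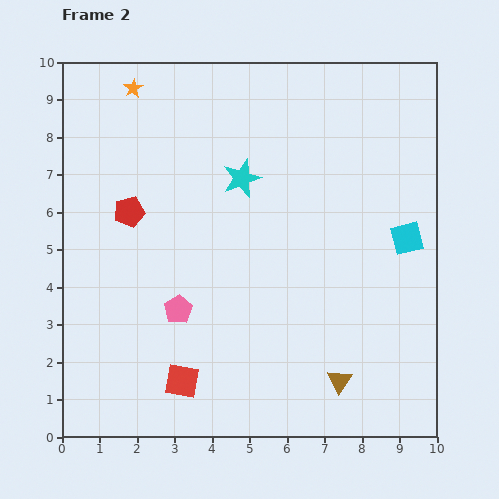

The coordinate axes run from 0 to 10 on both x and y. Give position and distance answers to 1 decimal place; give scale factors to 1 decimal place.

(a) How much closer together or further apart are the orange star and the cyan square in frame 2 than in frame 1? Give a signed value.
+0.8

Distance in frame 1: 7.5. Distance in frame 2: 8.3.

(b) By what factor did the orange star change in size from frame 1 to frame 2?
0.6×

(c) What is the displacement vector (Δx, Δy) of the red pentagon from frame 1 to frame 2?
(0.9, 2.3)

The red pentagon was at (0.9, 3.7) in frame 1 and (1.8, 6.0) in frame 2.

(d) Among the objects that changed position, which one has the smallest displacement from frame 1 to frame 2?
the cyan star

(moved 1.8)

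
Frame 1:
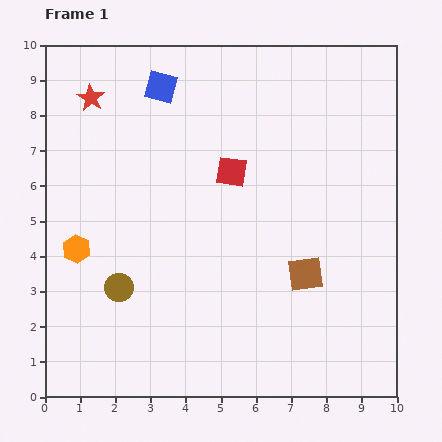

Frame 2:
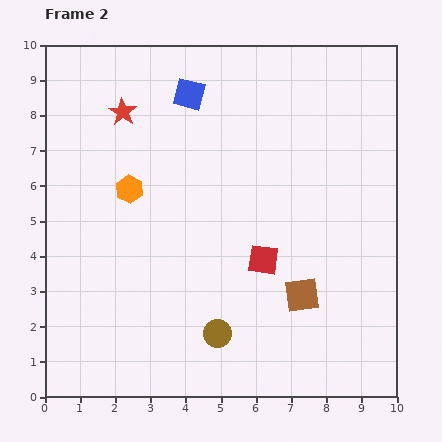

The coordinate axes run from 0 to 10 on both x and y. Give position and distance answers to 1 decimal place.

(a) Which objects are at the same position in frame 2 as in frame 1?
none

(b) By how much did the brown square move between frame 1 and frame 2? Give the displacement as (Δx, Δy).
(-0.1, -0.6)

The brown square was at (7.4, 3.5) in frame 1 and (7.3, 2.9) in frame 2.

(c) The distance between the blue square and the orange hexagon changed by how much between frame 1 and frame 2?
-2.0

Distance in frame 1: 5.2. Distance in frame 2: 3.2.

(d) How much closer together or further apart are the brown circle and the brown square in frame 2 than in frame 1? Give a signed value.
-2.7

Distance in frame 1: 5.3. Distance in frame 2: 2.6.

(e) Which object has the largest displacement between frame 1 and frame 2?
the brown circle

(moved 3.1; next 2.7)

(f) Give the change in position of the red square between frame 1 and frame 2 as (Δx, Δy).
(0.9, -2.5)

The red square was at (5.3, 6.4) in frame 1 and (6.2, 3.9) in frame 2.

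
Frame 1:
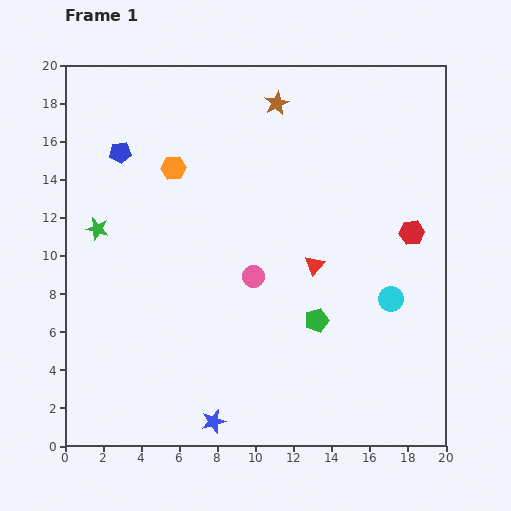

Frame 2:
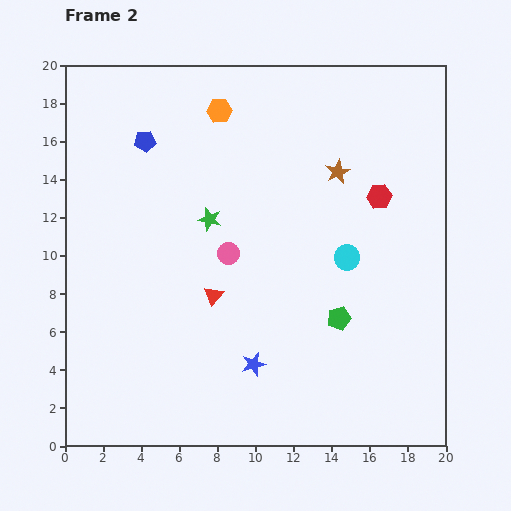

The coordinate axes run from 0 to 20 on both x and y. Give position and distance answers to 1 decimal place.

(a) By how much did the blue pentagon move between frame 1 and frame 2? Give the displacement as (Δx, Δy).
(1.3, 0.6)

The blue pentagon was at (2.9, 15.4) in frame 1 and (4.2, 16.0) in frame 2.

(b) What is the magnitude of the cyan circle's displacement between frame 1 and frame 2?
3.2

The cyan circle moved from (17.1, 7.7) to (14.8, 9.9), a distance of √(2.3² + 2.2²) ≈ 3.2.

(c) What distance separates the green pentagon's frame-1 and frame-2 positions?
1.2

The green pentagon moved from (13.2, 6.6) to (14.4, 6.7), a distance of √(1.2² + 0.1²) ≈ 1.2.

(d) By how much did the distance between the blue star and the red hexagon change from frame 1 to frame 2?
-3.4

Distance in frame 1: 14.4. Distance in frame 2: 11.0.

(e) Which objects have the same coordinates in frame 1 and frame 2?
none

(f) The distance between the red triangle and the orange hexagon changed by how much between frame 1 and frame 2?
+0.7

Distance in frame 1: 9.0. Distance in frame 2: 9.7.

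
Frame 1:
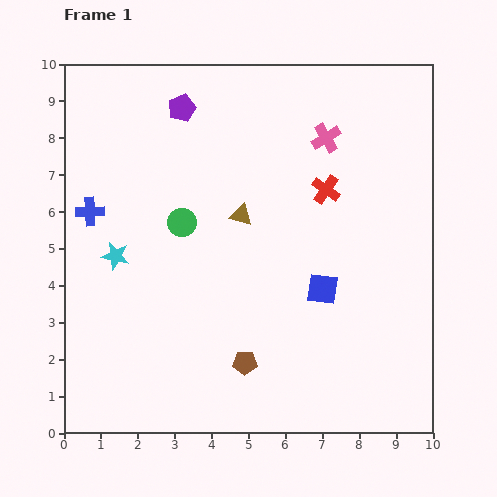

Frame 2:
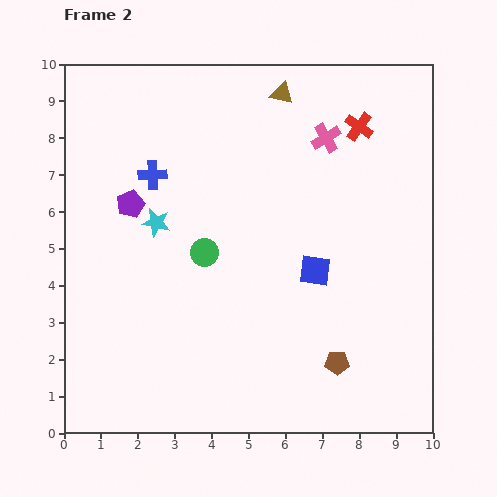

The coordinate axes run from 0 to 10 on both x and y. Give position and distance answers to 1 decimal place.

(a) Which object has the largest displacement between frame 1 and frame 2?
the brown triangle

(moved 3.5; next 3.0)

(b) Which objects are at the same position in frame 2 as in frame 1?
the pink cross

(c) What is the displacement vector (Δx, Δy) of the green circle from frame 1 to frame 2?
(0.6, -0.8)

The green circle was at (3.2, 5.7) in frame 1 and (3.8, 4.9) in frame 2.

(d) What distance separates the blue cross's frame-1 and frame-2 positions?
2.0

The blue cross moved from (0.7, 6.0) to (2.4, 7.0), a distance of √(1.7² + 1.0²) ≈ 2.0.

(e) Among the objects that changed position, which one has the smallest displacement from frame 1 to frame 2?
the blue square

(moved 0.5)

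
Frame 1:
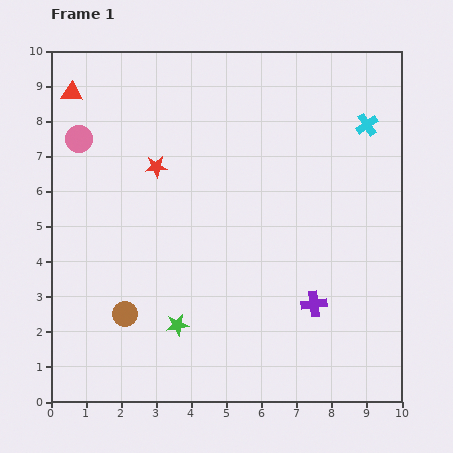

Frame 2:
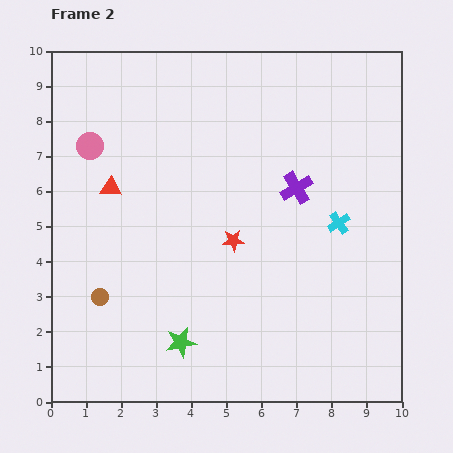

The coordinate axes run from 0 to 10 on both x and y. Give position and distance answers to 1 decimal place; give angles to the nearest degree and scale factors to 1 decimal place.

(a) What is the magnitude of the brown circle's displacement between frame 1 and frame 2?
0.9

The brown circle moved from (2.1, 2.5) to (1.4, 3.0), a distance of √(0.7² + 0.5²) ≈ 0.9.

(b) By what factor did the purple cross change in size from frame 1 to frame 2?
1.3×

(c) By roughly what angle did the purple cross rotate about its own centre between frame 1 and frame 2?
24° counter-clockwise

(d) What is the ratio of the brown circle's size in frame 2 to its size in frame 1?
0.7×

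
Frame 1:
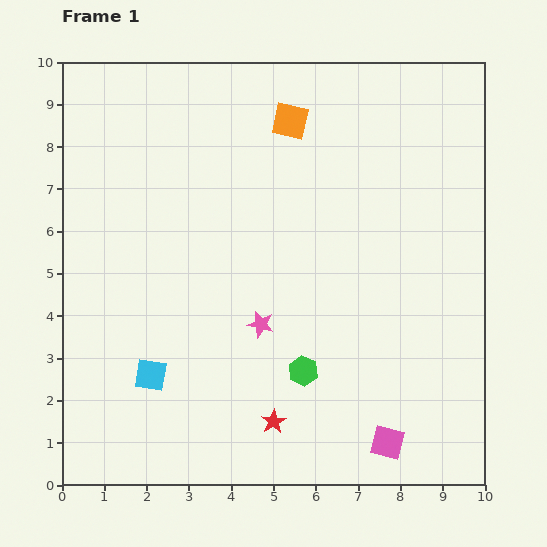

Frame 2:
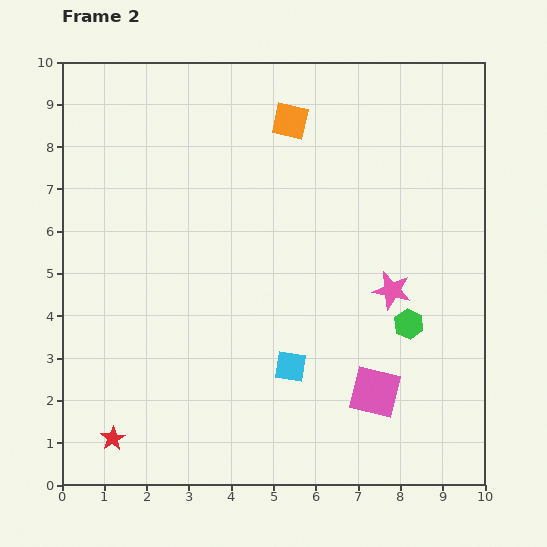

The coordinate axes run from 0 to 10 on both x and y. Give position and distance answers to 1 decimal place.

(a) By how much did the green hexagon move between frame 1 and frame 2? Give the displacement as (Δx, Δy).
(2.5, 1.1)

The green hexagon was at (5.7, 2.7) in frame 1 and (8.2, 3.8) in frame 2.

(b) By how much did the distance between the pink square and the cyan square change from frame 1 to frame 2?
-3.7

Distance in frame 1: 5.8. Distance in frame 2: 2.1.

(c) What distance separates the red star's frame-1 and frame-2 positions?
3.8

The red star moved from (5.0, 1.5) to (1.2, 1.1), a distance of √(3.8² + 0.4²) ≈ 3.8.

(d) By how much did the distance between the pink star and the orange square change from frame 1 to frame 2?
-0.2

Distance in frame 1: 4.9. Distance in frame 2: 4.7.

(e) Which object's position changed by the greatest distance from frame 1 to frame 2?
the red star

(moved 3.8; next 3.3)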